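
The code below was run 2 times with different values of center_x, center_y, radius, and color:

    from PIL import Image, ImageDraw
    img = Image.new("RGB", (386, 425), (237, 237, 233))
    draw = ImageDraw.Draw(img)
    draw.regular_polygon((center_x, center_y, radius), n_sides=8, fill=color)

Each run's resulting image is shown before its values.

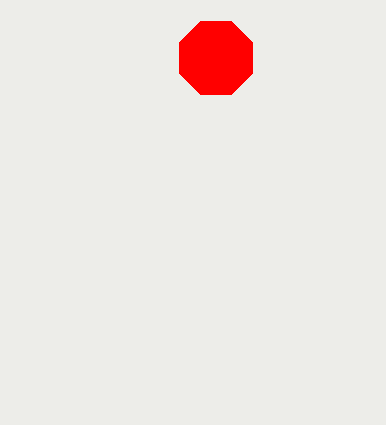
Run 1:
center_x = 216, center_y = 58, radius = 40, color = 'red'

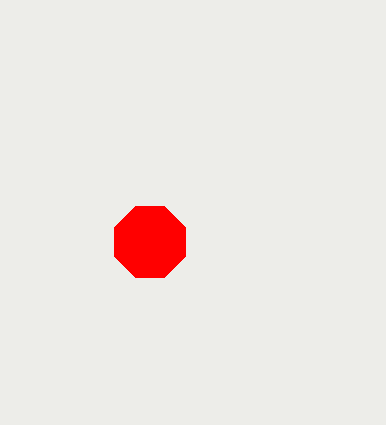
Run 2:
center_x = 150; center_y = 242; radius = 38; color = 'red'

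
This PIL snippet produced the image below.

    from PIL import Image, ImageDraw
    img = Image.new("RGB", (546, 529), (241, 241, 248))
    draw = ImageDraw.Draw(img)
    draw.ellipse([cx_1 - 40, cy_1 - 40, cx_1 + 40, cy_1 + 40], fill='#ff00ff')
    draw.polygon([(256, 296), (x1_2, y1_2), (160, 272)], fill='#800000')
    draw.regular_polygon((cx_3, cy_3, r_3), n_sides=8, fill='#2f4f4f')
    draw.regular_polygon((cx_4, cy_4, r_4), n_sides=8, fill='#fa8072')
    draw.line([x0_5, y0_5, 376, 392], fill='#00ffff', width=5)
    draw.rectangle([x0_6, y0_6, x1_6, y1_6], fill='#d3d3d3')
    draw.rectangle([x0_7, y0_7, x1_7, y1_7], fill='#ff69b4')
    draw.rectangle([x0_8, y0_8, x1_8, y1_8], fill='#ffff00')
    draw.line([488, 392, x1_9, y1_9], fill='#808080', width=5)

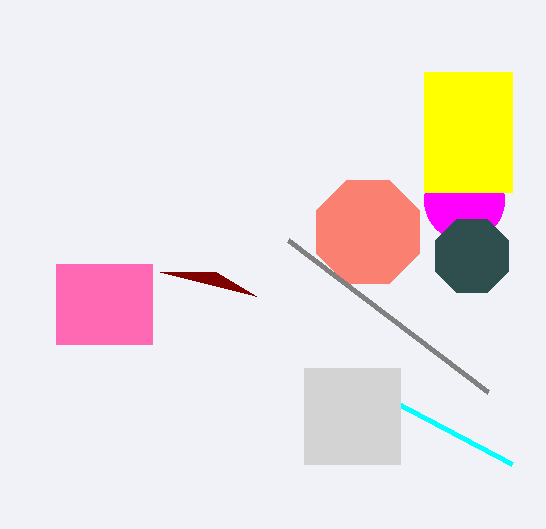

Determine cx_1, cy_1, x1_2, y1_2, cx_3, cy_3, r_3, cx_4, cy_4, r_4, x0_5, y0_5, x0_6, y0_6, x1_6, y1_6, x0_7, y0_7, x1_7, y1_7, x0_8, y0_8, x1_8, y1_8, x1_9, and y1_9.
cx_1 = 464; cy_1 = 200; x1_2 = 216; y1_2 = 272; cx_3 = 472; cy_3 = 256; r_3 = 40; cx_4 = 368; cy_4 = 232; r_4 = 56; x0_5 = 512; y0_5 = 464; x0_6 = 304; y0_6 = 368; x1_6 = 400; y1_6 = 464; x0_7 = 56; y0_7 = 264; x1_7 = 152; y1_7 = 344; x0_8 = 424; y0_8 = 72; x1_8 = 512; y1_8 = 192; x1_9 = 288; y1_9 = 240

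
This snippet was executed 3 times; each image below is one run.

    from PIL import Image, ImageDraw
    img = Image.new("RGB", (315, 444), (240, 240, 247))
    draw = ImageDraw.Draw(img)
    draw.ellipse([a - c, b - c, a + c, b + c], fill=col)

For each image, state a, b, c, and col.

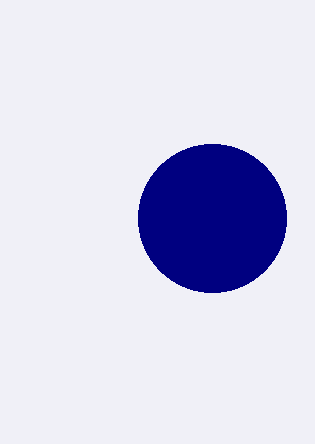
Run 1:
a = 212, b = 218, c = 74, col = 'navy'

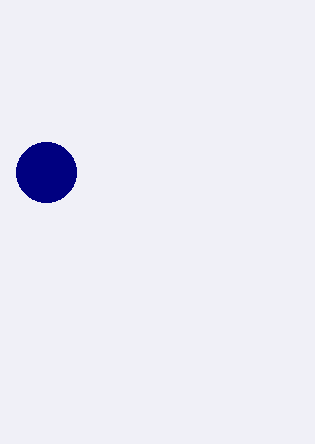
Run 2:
a = 46, b = 172, c = 30, col = 'navy'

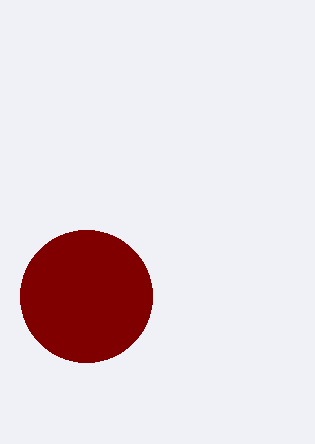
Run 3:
a = 86
b = 296
c = 66
col = 'maroon'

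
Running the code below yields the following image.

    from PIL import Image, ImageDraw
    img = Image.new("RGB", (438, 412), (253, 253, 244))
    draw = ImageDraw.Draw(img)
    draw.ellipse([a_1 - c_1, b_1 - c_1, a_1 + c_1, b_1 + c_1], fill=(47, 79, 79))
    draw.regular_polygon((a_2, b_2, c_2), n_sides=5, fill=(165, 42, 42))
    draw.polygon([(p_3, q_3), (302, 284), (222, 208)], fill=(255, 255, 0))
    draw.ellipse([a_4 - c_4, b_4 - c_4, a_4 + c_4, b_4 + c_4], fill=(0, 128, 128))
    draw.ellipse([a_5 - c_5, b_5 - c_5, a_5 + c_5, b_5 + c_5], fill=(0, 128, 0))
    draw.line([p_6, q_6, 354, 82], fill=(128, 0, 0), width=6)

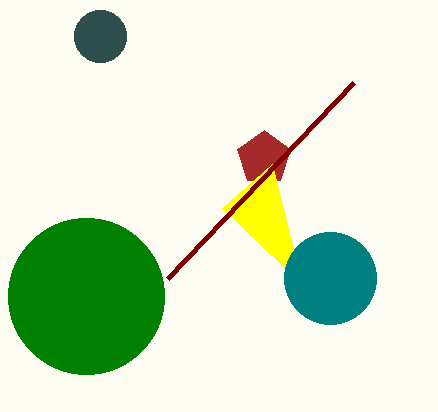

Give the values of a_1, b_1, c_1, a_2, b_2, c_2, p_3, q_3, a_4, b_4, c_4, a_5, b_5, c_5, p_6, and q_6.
a_1 = 100; b_1 = 36; c_1 = 26; a_2 = 264; b_2 = 158; c_2 = 28; p_3 = 272; q_3 = 164; a_4 = 330; b_4 = 278; c_4 = 46; a_5 = 86; b_5 = 296; c_5 = 78; p_6 = 168; q_6 = 278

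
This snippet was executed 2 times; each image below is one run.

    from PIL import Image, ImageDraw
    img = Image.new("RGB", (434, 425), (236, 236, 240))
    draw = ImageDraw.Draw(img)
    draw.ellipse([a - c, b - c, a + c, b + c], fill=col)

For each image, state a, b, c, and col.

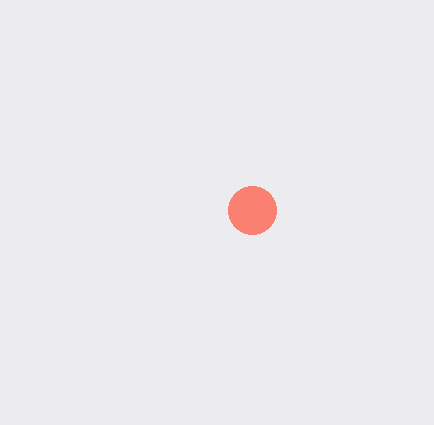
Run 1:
a = 252; b = 210; c = 24; col = 'salmon'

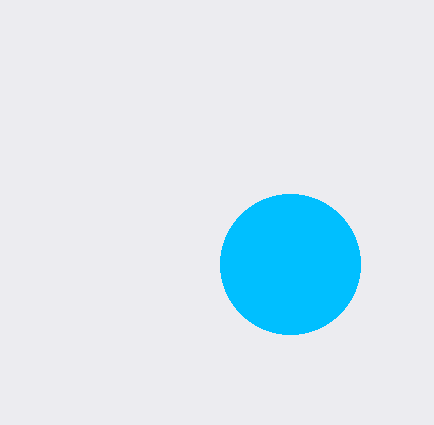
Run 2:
a = 290
b = 264
c = 70
col = 'deepskyblue'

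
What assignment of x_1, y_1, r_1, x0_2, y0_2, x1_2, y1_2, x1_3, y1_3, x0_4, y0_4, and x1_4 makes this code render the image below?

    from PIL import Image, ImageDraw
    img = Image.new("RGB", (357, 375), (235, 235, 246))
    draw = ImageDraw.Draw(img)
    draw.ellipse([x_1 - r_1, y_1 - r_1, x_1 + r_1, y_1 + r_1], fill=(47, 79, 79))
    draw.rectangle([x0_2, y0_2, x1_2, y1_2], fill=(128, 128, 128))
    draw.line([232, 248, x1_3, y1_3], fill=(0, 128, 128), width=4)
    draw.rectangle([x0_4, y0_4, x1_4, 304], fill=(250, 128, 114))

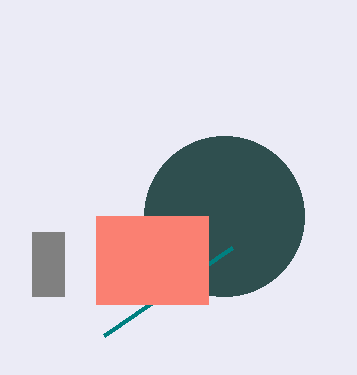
x_1 = 224
y_1 = 216
r_1 = 80
x0_2 = 32
y0_2 = 232
x1_2 = 64
y1_2 = 296
x1_3 = 104
y1_3 = 336
x0_4 = 96
y0_4 = 216
x1_4 = 208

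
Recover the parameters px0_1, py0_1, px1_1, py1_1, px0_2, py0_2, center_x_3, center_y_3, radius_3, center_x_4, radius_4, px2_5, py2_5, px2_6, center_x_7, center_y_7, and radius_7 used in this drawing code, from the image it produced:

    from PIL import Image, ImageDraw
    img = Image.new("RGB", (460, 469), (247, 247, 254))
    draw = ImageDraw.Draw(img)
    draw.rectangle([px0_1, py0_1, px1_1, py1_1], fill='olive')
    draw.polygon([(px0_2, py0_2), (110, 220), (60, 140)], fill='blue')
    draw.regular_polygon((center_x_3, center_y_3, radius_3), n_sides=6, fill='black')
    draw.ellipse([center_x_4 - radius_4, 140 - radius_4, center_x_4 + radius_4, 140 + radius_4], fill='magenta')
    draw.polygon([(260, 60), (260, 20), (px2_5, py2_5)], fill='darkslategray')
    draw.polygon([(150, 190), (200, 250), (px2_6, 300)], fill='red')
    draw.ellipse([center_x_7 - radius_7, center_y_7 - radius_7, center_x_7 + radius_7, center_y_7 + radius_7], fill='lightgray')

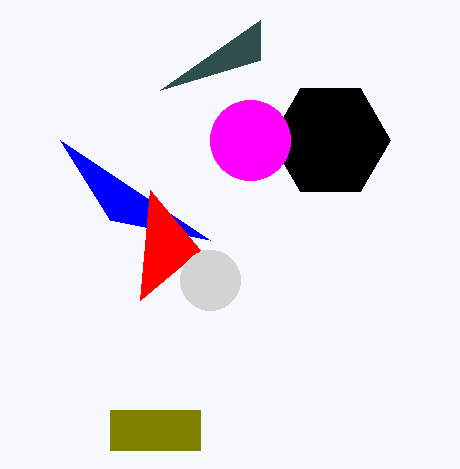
px0_1 = 110, py0_1 = 410, px1_1 = 200, py1_1 = 450, px0_2 = 210, py0_2 = 240, center_x_3 = 330, center_y_3 = 140, radius_3 = 60, center_x_4 = 250, radius_4 = 40, px2_5 = 160, py2_5 = 90, px2_6 = 140, center_x_7 = 210, center_y_7 = 280, radius_7 = 30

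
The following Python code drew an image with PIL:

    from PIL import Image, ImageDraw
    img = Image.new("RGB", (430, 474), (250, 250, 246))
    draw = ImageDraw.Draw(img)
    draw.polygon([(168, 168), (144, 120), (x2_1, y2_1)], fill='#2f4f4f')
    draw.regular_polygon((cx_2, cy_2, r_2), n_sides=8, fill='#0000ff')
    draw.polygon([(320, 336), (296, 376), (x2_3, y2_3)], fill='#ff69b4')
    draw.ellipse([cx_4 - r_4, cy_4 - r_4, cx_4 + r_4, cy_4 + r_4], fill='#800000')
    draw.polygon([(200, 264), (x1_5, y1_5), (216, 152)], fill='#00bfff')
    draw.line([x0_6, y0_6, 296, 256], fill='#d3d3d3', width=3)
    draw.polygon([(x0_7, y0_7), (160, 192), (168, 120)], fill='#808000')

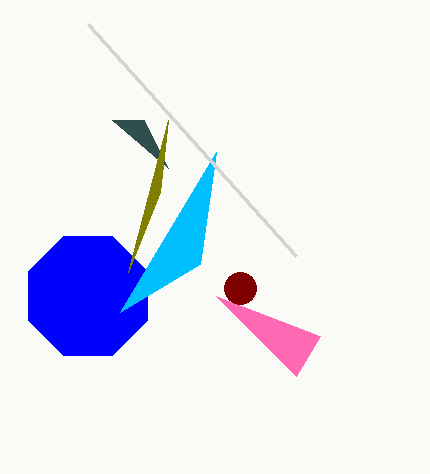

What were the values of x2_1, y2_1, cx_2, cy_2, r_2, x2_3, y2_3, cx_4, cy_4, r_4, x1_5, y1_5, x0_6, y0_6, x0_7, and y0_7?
x2_1 = 112; y2_1 = 120; cx_2 = 88; cy_2 = 296; r_2 = 64; x2_3 = 216; y2_3 = 296; cx_4 = 240; cy_4 = 288; r_4 = 16; x1_5 = 120; y1_5 = 312; x0_6 = 88; y0_6 = 24; x0_7 = 128; y0_7 = 272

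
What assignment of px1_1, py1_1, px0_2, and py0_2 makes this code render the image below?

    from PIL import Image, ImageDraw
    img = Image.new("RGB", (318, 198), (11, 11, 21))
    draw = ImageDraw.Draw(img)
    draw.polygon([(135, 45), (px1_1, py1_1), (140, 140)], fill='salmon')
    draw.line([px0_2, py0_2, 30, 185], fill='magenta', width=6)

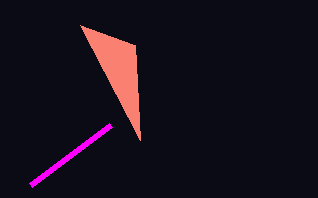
px1_1 = 80, py1_1 = 25, px0_2 = 110, py0_2 = 125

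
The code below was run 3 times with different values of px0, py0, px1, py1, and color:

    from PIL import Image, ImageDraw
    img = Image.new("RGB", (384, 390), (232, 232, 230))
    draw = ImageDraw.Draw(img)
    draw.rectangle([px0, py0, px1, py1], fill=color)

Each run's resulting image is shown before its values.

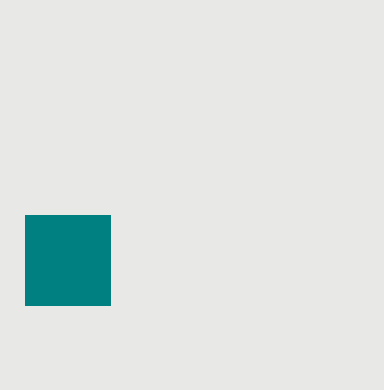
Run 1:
px0 = 25, py0 = 215, px1 = 110, py1 = 305, color = 'teal'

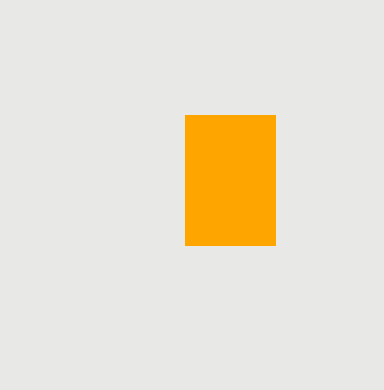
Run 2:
px0 = 185, py0 = 115, px1 = 275, py1 = 245, color = 'orange'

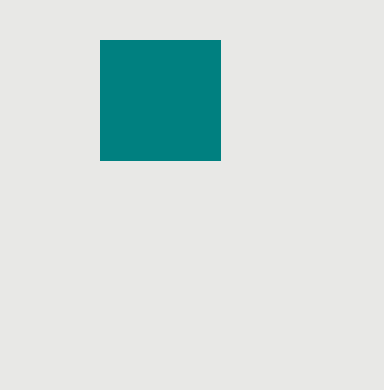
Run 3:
px0 = 100
py0 = 40
px1 = 220
py1 = 160
color = 'teal'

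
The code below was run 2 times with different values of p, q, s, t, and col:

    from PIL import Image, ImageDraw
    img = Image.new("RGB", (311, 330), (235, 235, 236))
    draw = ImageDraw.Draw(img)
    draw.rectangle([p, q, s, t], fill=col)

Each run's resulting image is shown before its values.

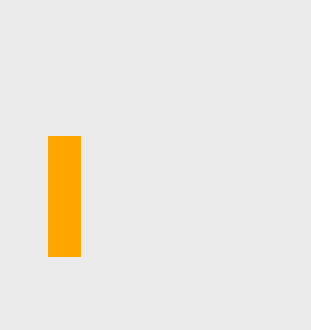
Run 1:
p = 48
q = 136
s = 80
t = 256
col = 'orange'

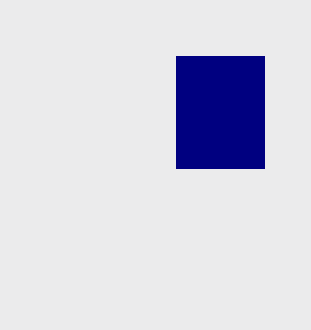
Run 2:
p = 176, q = 56, s = 264, t = 168, col = 'navy'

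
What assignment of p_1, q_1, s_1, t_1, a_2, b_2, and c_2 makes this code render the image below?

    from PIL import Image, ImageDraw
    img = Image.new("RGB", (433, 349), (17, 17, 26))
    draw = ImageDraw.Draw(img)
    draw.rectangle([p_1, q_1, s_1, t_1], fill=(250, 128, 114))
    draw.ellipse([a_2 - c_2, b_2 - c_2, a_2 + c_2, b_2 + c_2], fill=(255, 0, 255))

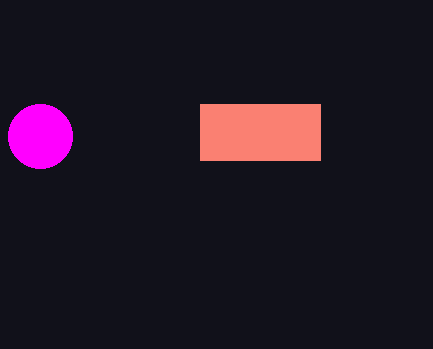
p_1 = 200, q_1 = 104, s_1 = 320, t_1 = 160, a_2 = 40, b_2 = 136, c_2 = 32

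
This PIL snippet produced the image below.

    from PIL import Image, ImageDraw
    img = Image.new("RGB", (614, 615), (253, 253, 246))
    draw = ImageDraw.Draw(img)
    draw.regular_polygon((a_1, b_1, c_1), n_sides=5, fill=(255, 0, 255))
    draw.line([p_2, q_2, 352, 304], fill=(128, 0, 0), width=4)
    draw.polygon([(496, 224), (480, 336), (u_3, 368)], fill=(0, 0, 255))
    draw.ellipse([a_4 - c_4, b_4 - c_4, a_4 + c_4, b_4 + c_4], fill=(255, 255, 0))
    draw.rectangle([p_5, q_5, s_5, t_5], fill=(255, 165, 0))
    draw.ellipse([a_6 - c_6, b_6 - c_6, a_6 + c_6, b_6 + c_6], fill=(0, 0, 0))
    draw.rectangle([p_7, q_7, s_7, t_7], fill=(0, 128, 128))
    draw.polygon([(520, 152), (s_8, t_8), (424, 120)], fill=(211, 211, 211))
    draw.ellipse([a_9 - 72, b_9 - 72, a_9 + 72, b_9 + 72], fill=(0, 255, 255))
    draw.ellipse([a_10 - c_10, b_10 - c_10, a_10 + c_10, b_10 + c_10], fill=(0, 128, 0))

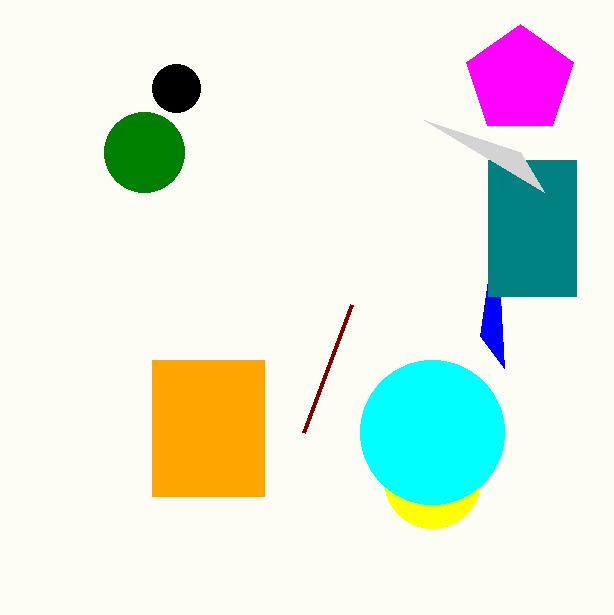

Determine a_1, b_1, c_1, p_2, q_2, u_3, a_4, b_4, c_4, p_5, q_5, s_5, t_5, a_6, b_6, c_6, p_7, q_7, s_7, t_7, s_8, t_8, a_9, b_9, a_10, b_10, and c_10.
a_1 = 520
b_1 = 80
c_1 = 56
p_2 = 304
q_2 = 432
u_3 = 504
a_4 = 432
b_4 = 480
c_4 = 48
p_5 = 152
q_5 = 360
s_5 = 264
t_5 = 496
a_6 = 176
b_6 = 88
c_6 = 24
p_7 = 488
q_7 = 160
s_7 = 576
t_7 = 296
s_8 = 544
t_8 = 192
a_9 = 432
b_9 = 432
a_10 = 144
b_10 = 152
c_10 = 40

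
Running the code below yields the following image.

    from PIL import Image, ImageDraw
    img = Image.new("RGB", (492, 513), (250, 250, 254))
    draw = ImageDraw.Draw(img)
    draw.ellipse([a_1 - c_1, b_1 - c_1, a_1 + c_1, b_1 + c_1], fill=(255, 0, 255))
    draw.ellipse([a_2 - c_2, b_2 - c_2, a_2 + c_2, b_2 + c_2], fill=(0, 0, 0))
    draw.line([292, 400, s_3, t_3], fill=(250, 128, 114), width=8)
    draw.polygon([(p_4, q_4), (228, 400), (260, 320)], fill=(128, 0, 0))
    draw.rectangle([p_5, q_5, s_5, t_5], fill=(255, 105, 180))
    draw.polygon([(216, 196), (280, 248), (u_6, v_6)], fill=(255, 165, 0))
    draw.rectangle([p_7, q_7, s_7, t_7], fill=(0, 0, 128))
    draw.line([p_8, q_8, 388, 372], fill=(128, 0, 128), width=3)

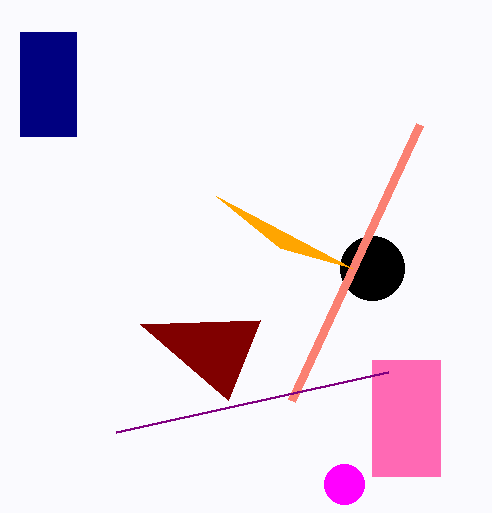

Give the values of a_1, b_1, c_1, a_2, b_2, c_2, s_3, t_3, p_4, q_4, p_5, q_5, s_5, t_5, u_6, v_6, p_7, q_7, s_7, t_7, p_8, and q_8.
a_1 = 344; b_1 = 484; c_1 = 20; a_2 = 372; b_2 = 268; c_2 = 32; s_3 = 420; t_3 = 124; p_4 = 140; q_4 = 324; p_5 = 372; q_5 = 360; s_5 = 440; t_5 = 476; u_6 = 352; v_6 = 268; p_7 = 20; q_7 = 32; s_7 = 76; t_7 = 136; p_8 = 116; q_8 = 432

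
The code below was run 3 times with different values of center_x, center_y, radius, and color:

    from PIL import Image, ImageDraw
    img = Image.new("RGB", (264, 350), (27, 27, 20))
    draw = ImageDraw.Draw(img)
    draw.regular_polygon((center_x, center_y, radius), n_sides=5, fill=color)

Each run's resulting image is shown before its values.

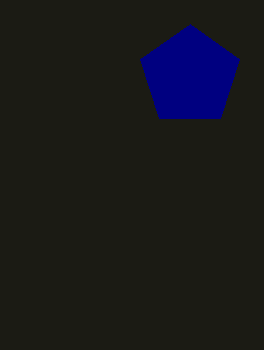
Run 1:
center_x = 190; center_y = 76; radius = 52; color = 'navy'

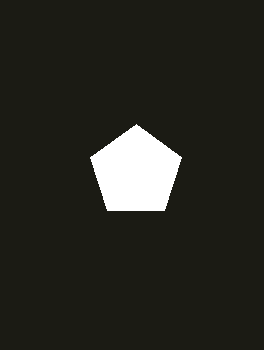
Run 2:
center_x = 136
center_y = 172
radius = 48
color = 'white'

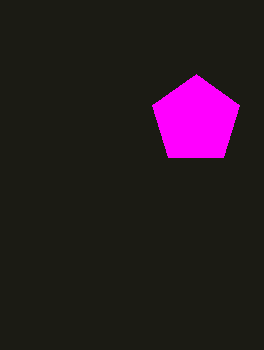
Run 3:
center_x = 196
center_y = 120
radius = 46
color = 'magenta'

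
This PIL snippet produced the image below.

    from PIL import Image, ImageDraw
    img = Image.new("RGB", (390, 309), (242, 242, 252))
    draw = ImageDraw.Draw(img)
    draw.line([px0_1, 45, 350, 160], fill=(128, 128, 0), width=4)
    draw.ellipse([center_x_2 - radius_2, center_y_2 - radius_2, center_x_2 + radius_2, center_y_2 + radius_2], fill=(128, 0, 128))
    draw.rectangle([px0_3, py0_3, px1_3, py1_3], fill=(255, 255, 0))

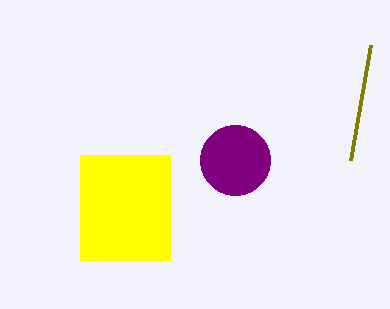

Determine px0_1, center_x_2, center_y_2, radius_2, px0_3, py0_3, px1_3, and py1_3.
px0_1 = 370
center_x_2 = 235
center_y_2 = 160
radius_2 = 35
px0_3 = 80
py0_3 = 155
px1_3 = 170
py1_3 = 260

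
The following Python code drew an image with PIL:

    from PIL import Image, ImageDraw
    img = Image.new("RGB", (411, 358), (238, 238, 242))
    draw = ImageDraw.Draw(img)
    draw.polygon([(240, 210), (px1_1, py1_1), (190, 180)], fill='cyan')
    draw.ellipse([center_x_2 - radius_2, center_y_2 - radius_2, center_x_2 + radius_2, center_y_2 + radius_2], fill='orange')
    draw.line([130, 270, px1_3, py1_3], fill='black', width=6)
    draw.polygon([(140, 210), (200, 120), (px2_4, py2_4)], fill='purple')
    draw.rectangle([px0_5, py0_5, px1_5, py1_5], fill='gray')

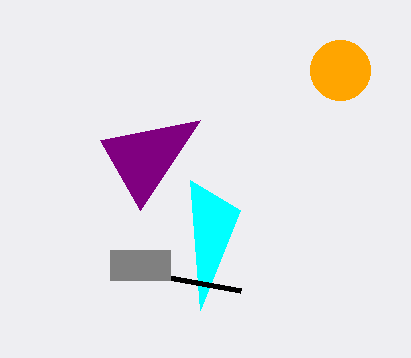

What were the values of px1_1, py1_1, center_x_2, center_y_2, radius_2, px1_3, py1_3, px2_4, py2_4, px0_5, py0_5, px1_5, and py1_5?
px1_1 = 200
py1_1 = 310
center_x_2 = 340
center_y_2 = 70
radius_2 = 30
px1_3 = 240
py1_3 = 290
px2_4 = 100
py2_4 = 140
px0_5 = 110
py0_5 = 250
px1_5 = 170
py1_5 = 280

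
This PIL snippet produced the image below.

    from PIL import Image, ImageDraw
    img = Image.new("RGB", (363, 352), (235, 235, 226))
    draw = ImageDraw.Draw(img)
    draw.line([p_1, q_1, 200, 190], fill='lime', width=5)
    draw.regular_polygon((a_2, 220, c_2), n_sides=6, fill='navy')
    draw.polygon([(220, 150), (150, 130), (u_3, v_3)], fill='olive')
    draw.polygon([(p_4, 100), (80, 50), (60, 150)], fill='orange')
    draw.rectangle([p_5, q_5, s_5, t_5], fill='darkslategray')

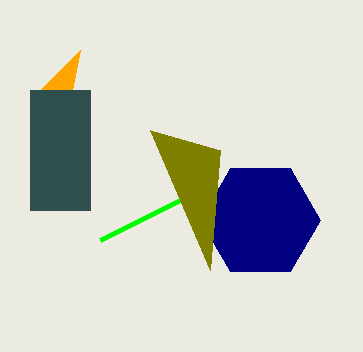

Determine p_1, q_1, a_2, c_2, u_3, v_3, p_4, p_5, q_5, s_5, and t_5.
p_1 = 100; q_1 = 240; a_2 = 260; c_2 = 60; u_3 = 210; v_3 = 270; p_4 = 30; p_5 = 30; q_5 = 90; s_5 = 90; t_5 = 210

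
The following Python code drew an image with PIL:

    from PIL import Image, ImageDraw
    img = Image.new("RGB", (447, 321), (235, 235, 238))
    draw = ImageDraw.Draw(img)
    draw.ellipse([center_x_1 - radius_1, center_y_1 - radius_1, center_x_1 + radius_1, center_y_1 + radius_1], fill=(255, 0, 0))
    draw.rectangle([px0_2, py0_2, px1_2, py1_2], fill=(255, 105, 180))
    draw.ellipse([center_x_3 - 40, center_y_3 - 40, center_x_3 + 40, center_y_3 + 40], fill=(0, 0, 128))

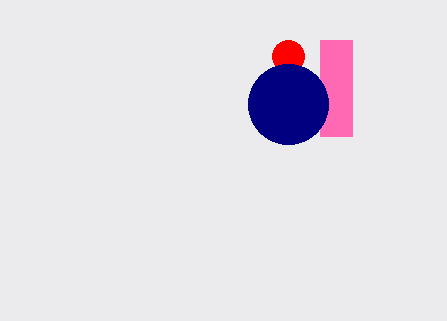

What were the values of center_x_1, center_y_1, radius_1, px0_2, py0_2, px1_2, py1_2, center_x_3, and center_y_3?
center_x_1 = 288
center_y_1 = 56
radius_1 = 16
px0_2 = 320
py0_2 = 40
px1_2 = 352
py1_2 = 136
center_x_3 = 288
center_y_3 = 104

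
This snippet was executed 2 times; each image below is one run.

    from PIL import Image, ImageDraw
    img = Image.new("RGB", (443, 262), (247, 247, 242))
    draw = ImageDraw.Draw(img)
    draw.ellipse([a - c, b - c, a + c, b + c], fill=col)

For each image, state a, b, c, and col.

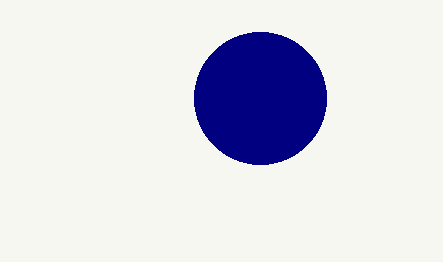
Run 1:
a = 260; b = 98; c = 66; col = 'navy'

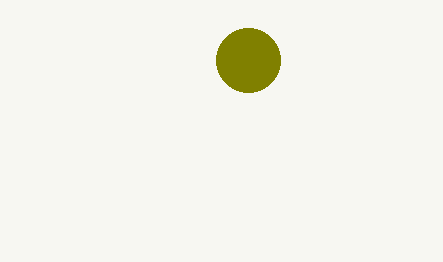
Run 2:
a = 248, b = 60, c = 32, col = 'olive'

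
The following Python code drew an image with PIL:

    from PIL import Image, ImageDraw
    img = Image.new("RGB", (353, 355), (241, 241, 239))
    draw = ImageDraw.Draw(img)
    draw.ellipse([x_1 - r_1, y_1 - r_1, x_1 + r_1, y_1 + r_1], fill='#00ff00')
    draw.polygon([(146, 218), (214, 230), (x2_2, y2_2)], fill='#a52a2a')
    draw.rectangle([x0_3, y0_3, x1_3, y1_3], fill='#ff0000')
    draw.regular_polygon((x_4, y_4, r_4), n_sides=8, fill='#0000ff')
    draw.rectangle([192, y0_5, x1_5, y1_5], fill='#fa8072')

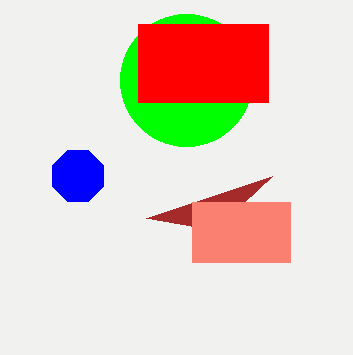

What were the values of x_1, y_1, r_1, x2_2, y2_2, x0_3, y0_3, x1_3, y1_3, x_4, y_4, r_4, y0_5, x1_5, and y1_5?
x_1 = 186
y_1 = 80
r_1 = 66
x2_2 = 272
y2_2 = 176
x0_3 = 138
y0_3 = 24
x1_3 = 268
y1_3 = 102
x_4 = 78
y_4 = 176
r_4 = 28
y0_5 = 202
x1_5 = 290
y1_5 = 262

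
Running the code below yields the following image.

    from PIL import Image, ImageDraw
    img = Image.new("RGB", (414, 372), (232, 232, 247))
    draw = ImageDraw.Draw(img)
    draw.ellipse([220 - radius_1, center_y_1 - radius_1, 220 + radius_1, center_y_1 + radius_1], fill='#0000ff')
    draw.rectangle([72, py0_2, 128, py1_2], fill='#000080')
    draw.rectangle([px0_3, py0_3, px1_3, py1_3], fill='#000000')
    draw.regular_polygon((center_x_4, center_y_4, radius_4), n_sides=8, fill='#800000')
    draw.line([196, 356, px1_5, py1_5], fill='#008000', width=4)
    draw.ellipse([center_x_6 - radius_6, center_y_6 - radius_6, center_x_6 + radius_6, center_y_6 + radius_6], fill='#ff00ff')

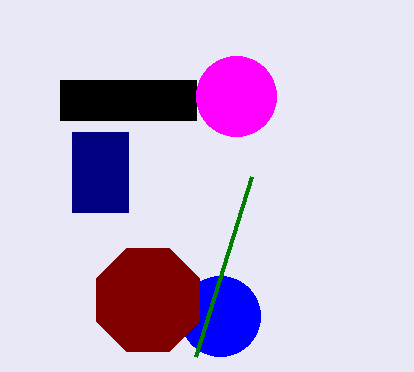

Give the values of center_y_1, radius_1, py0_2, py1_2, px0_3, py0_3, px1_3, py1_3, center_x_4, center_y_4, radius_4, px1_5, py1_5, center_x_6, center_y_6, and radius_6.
center_y_1 = 316
radius_1 = 40
py0_2 = 132
py1_2 = 212
px0_3 = 60
py0_3 = 80
px1_3 = 196
py1_3 = 120
center_x_4 = 148
center_y_4 = 300
radius_4 = 56
px1_5 = 252
py1_5 = 176
center_x_6 = 236
center_y_6 = 96
radius_6 = 40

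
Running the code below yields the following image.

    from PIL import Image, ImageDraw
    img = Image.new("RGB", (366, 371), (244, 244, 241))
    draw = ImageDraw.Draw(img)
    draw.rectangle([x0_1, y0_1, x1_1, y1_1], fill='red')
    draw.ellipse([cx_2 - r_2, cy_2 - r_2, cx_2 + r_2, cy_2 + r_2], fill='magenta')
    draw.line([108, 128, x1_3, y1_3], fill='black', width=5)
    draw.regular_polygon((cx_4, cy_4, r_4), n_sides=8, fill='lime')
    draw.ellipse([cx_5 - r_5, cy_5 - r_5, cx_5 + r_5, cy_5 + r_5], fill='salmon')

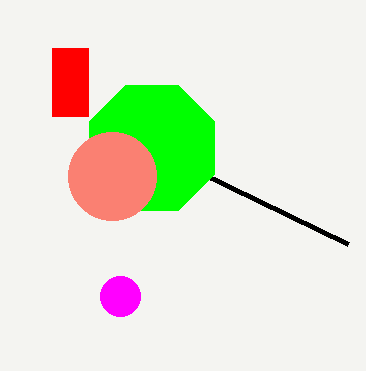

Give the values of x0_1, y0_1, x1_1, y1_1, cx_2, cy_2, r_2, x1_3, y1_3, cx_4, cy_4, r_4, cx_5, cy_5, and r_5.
x0_1 = 52; y0_1 = 48; x1_1 = 88; y1_1 = 116; cx_2 = 120; cy_2 = 296; r_2 = 20; x1_3 = 348; y1_3 = 244; cx_4 = 152; cy_4 = 148; r_4 = 68; cx_5 = 112; cy_5 = 176; r_5 = 44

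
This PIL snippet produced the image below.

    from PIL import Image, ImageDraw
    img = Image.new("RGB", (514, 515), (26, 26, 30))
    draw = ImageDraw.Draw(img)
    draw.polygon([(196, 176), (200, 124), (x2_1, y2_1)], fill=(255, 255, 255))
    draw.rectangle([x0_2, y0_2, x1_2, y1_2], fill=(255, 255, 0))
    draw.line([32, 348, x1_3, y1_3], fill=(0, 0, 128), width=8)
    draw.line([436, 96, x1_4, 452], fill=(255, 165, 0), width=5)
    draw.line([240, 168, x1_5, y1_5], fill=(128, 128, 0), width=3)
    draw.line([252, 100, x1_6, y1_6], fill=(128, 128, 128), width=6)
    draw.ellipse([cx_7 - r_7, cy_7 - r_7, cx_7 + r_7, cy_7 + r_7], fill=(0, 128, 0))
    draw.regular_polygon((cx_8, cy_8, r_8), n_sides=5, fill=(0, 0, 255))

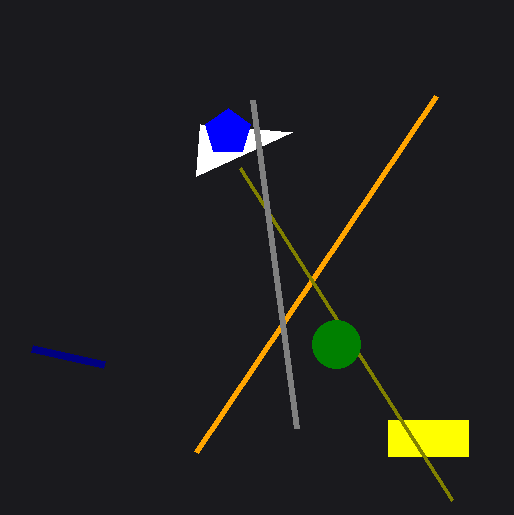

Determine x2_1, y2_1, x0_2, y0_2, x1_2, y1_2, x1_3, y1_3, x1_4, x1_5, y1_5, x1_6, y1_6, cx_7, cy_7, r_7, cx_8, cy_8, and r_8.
x2_1 = 292, y2_1 = 132, x0_2 = 388, y0_2 = 420, x1_2 = 468, y1_2 = 456, x1_3 = 104, y1_3 = 364, x1_4 = 196, x1_5 = 452, y1_5 = 500, x1_6 = 296, y1_6 = 428, cx_7 = 336, cy_7 = 344, r_7 = 24, cx_8 = 228, cy_8 = 132, r_8 = 24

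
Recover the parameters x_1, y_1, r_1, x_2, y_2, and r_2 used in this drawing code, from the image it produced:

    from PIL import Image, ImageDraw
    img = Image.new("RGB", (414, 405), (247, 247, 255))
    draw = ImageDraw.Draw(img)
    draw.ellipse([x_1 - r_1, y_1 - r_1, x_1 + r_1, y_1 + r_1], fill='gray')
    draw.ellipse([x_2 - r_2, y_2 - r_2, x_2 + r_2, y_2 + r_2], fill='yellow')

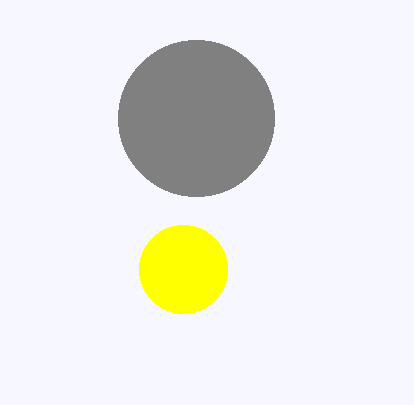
x_1 = 196, y_1 = 118, r_1 = 78, x_2 = 183, y_2 = 269, r_2 = 44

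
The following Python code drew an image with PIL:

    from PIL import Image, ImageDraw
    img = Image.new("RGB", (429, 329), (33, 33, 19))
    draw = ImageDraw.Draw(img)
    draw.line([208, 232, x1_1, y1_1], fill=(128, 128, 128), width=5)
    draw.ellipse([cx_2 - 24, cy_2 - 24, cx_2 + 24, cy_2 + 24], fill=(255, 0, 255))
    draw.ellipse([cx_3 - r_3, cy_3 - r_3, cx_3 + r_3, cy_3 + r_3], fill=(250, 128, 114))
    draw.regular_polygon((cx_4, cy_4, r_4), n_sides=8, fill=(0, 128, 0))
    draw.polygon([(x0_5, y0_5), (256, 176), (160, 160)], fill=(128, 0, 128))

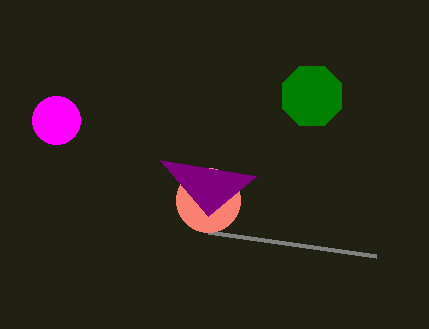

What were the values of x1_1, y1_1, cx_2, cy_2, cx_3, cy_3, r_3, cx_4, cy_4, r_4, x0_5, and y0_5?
x1_1 = 376
y1_1 = 256
cx_2 = 56
cy_2 = 120
cx_3 = 208
cy_3 = 200
r_3 = 32
cx_4 = 312
cy_4 = 96
r_4 = 32
x0_5 = 208
y0_5 = 216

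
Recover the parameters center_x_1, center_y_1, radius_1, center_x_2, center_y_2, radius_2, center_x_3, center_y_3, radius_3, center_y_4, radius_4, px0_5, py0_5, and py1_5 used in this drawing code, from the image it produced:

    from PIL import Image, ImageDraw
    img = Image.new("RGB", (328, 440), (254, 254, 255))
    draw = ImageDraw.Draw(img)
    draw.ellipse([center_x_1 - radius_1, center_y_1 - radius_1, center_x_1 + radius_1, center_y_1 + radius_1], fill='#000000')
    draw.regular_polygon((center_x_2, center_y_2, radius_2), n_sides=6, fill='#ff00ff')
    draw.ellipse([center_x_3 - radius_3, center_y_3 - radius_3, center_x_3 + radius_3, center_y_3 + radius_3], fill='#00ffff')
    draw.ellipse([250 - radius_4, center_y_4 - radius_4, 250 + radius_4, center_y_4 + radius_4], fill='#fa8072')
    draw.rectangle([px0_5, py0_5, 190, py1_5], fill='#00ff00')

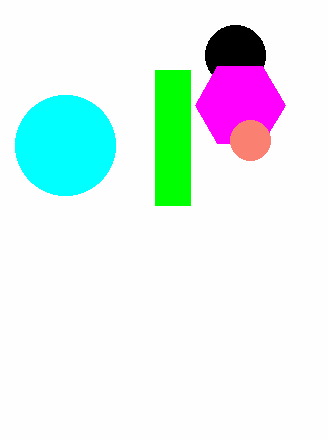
center_x_1 = 235, center_y_1 = 55, radius_1 = 30, center_x_2 = 240, center_y_2 = 105, radius_2 = 45, center_x_3 = 65, center_y_3 = 145, radius_3 = 50, center_y_4 = 140, radius_4 = 20, px0_5 = 155, py0_5 = 70, py1_5 = 205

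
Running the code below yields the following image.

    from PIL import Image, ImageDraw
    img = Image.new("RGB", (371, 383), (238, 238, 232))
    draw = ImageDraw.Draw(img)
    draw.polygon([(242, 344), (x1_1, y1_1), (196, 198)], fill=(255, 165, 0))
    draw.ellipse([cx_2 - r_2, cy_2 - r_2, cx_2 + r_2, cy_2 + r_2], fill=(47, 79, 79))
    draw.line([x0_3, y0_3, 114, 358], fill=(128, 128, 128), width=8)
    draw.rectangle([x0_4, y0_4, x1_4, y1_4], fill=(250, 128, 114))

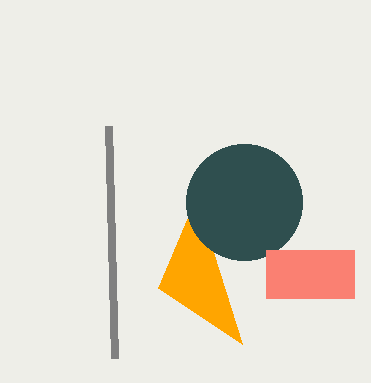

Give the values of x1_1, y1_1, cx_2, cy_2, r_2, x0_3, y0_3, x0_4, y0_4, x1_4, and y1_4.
x1_1 = 158
y1_1 = 288
cx_2 = 244
cy_2 = 202
r_2 = 58
x0_3 = 108
y0_3 = 126
x0_4 = 266
y0_4 = 250
x1_4 = 354
y1_4 = 298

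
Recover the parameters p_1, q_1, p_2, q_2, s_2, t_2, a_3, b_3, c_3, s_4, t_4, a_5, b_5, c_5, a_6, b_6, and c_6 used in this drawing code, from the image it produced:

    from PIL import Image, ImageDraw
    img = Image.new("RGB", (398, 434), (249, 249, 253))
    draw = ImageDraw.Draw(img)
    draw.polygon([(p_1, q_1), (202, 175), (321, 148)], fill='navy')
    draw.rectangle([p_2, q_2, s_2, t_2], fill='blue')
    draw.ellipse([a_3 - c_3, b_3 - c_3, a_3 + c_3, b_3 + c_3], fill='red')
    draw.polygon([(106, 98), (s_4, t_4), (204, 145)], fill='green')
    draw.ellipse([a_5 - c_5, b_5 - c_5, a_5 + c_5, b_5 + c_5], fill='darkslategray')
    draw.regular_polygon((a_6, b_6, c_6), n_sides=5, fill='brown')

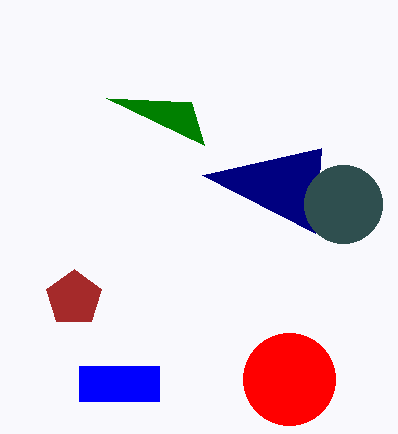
p_1 = 315
q_1 = 233
p_2 = 79
q_2 = 366
s_2 = 159
t_2 = 401
a_3 = 289
b_3 = 379
c_3 = 46
s_4 = 191
t_4 = 102
a_5 = 343
b_5 = 204
c_5 = 39
a_6 = 74
b_6 = 298
c_6 = 29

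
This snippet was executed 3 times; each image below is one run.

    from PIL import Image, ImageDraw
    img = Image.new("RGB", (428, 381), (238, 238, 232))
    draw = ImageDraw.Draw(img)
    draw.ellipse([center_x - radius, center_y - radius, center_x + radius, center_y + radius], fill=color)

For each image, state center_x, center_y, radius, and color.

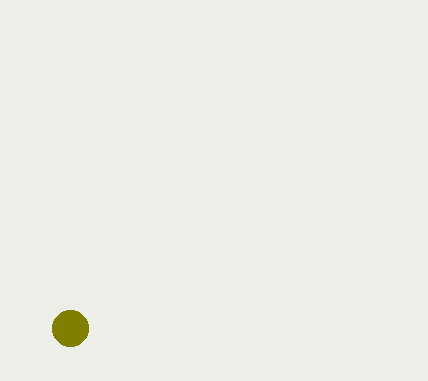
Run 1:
center_x = 70
center_y = 328
radius = 18
color = 'olive'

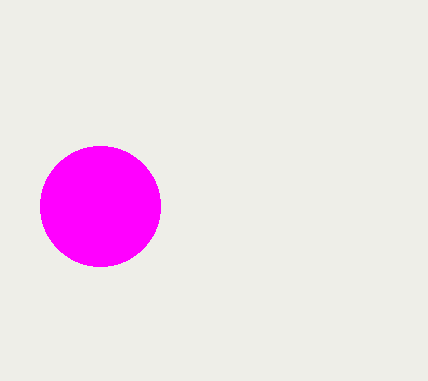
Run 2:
center_x = 100, center_y = 206, radius = 60, color = 'magenta'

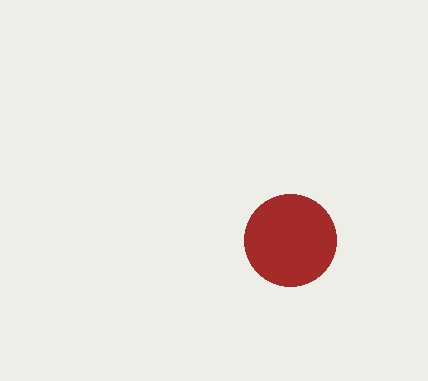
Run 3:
center_x = 290, center_y = 240, radius = 46, color = 'brown'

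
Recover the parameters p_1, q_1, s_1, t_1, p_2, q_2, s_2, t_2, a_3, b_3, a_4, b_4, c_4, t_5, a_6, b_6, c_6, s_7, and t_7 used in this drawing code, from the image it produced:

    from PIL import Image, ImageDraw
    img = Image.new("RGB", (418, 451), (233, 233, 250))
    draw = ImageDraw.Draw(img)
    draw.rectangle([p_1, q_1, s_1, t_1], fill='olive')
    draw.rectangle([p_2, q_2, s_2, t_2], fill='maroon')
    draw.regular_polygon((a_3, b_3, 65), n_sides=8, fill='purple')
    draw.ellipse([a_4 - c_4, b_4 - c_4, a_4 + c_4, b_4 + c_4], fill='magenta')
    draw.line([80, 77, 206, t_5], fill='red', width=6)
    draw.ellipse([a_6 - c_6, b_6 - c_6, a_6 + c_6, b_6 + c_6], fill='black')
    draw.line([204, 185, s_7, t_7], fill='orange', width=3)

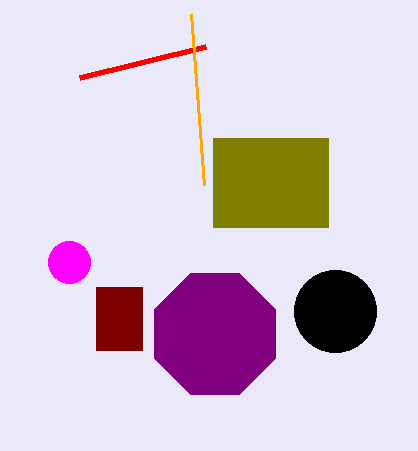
p_1 = 213; q_1 = 138; s_1 = 328; t_1 = 227; p_2 = 96; q_2 = 287; s_2 = 142; t_2 = 350; a_3 = 215; b_3 = 334; a_4 = 69; b_4 = 262; c_4 = 21; t_5 = 46; a_6 = 335; b_6 = 311; c_6 = 41; s_7 = 191; t_7 = 14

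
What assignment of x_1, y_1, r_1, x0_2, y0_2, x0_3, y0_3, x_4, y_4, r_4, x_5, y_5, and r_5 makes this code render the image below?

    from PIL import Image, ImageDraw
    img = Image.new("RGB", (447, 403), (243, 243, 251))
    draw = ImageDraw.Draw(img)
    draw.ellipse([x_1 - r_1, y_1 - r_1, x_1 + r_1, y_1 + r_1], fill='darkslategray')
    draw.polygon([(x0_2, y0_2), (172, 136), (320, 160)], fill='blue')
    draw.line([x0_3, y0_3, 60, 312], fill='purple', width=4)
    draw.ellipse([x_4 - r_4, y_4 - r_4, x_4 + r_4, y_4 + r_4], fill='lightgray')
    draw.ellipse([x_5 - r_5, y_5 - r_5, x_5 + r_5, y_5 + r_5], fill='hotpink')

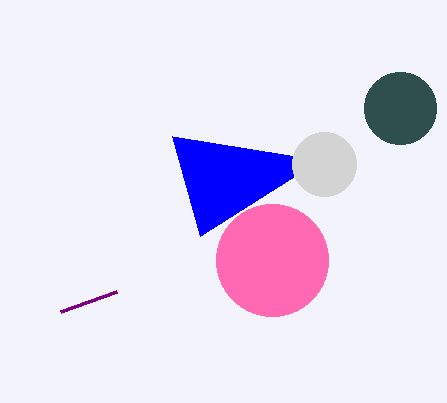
x_1 = 400
y_1 = 108
r_1 = 36
x0_2 = 200
y0_2 = 236
x0_3 = 116
y0_3 = 292
x_4 = 324
y_4 = 164
r_4 = 32
x_5 = 272
y_5 = 260
r_5 = 56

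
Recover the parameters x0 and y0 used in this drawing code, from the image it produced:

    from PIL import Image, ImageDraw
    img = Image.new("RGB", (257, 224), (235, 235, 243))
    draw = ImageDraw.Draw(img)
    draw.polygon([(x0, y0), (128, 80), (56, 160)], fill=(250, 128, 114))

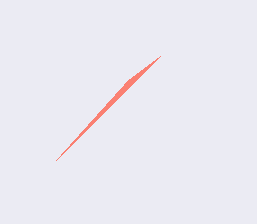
x0 = 160
y0 = 56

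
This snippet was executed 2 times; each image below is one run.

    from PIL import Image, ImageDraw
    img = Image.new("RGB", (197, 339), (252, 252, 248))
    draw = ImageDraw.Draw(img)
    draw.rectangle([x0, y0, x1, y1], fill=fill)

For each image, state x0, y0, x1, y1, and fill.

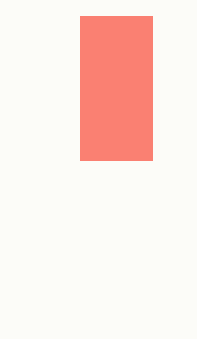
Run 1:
x0 = 80; y0 = 16; x1 = 152; y1 = 160; fill = 'salmon'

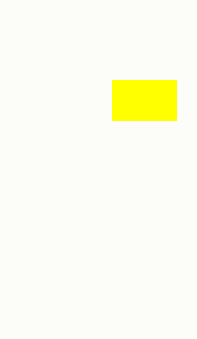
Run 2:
x0 = 112
y0 = 80
x1 = 176
y1 = 120
fill = 'yellow'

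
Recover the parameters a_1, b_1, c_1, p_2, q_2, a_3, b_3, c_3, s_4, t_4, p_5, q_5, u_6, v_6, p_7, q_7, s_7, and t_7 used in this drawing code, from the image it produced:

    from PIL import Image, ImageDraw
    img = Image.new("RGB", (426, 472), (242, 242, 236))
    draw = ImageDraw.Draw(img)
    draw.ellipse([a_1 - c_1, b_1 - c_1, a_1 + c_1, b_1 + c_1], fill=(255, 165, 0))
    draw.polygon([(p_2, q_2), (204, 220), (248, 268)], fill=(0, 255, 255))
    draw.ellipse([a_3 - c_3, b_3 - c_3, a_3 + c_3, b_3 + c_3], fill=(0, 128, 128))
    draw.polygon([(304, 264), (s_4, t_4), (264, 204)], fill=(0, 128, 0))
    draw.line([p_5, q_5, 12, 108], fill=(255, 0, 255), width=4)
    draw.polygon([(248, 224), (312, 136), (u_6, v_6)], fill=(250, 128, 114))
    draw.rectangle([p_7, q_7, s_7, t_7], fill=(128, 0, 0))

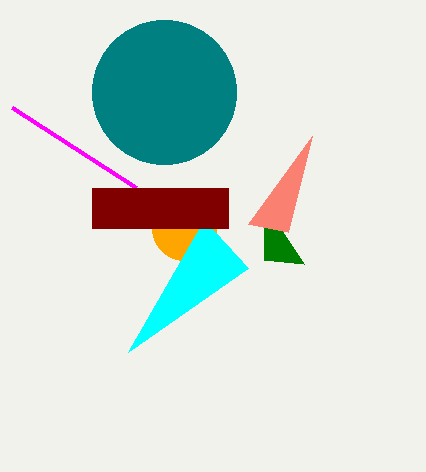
a_1 = 184; b_1 = 228; c_1 = 32; p_2 = 128; q_2 = 352; a_3 = 164; b_3 = 92; c_3 = 72; s_4 = 264; t_4 = 260; p_5 = 136; q_5 = 188; u_6 = 288; v_6 = 232; p_7 = 92; q_7 = 188; s_7 = 228; t_7 = 228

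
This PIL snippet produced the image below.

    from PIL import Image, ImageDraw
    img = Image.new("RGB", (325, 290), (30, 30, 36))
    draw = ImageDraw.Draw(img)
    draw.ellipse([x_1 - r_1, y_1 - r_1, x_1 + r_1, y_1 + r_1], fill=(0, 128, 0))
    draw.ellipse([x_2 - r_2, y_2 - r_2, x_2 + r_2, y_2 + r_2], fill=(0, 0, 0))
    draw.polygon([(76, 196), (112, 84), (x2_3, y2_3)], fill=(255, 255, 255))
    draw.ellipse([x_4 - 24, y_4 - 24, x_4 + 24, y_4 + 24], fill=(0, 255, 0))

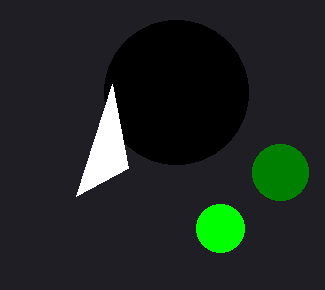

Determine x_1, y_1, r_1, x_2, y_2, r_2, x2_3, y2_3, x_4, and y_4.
x_1 = 280, y_1 = 172, r_1 = 28, x_2 = 176, y_2 = 92, r_2 = 72, x2_3 = 128, y2_3 = 168, x_4 = 220, y_4 = 228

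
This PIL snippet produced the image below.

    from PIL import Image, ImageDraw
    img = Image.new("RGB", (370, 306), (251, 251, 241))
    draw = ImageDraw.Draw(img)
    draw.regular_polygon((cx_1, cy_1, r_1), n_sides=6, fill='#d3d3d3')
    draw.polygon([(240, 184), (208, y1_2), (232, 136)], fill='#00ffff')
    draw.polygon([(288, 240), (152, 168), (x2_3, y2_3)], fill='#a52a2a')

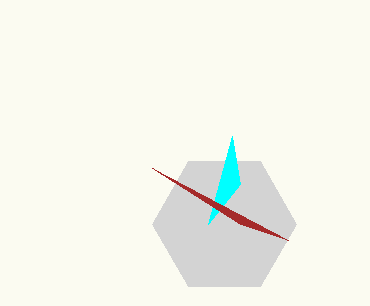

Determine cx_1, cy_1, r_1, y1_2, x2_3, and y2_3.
cx_1 = 224, cy_1 = 224, r_1 = 72, y1_2 = 224, x2_3 = 240, y2_3 = 224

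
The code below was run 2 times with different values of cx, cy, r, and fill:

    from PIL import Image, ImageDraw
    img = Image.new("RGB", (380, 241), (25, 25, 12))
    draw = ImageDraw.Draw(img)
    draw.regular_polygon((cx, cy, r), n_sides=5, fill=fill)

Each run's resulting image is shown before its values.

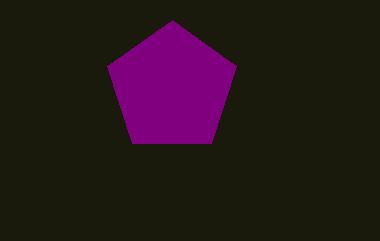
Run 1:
cx = 172; cy = 88; r = 68; fill = 'purple'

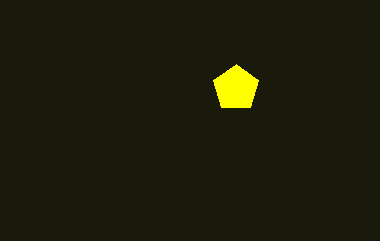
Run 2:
cx = 236
cy = 88
r = 24
fill = 'yellow'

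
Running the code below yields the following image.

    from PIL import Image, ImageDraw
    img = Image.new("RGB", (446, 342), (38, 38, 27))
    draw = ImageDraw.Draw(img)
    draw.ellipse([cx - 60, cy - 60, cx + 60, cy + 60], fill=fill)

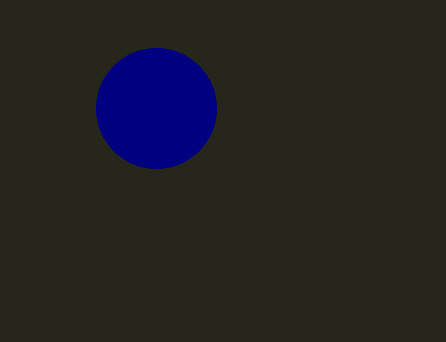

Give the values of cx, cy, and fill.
cx = 156; cy = 108; fill = 'navy'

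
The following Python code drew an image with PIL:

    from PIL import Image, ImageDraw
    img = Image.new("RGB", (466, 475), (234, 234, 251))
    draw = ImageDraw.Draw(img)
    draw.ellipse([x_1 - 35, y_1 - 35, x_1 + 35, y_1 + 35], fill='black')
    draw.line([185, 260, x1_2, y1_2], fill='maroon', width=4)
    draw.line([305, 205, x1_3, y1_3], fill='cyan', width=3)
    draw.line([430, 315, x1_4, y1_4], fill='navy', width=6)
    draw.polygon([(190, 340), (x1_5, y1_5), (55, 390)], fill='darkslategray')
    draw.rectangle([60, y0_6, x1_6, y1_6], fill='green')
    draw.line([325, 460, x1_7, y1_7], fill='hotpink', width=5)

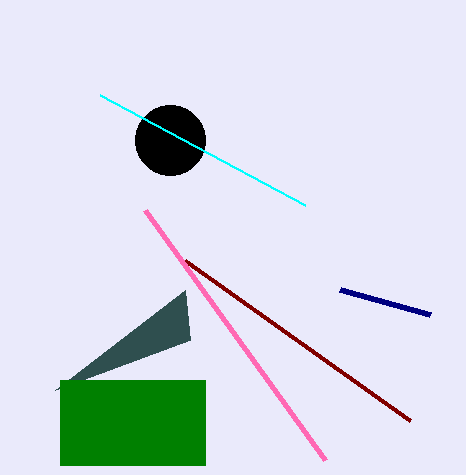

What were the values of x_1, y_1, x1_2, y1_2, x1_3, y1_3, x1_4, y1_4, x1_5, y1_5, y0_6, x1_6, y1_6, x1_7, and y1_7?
x_1 = 170; y_1 = 140; x1_2 = 410; y1_2 = 420; x1_3 = 100; y1_3 = 95; x1_4 = 340; y1_4 = 290; x1_5 = 185; y1_5 = 290; y0_6 = 380; x1_6 = 205; y1_6 = 465; x1_7 = 145; y1_7 = 210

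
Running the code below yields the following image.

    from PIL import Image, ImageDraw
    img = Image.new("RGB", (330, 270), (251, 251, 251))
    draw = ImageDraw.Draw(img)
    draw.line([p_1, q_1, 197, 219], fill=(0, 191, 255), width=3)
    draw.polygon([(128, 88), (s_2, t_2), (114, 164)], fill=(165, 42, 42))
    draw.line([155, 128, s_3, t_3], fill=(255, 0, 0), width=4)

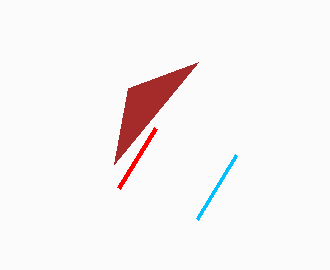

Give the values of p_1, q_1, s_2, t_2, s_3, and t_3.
p_1 = 236
q_1 = 155
s_2 = 198
t_2 = 62
s_3 = 118
t_3 = 188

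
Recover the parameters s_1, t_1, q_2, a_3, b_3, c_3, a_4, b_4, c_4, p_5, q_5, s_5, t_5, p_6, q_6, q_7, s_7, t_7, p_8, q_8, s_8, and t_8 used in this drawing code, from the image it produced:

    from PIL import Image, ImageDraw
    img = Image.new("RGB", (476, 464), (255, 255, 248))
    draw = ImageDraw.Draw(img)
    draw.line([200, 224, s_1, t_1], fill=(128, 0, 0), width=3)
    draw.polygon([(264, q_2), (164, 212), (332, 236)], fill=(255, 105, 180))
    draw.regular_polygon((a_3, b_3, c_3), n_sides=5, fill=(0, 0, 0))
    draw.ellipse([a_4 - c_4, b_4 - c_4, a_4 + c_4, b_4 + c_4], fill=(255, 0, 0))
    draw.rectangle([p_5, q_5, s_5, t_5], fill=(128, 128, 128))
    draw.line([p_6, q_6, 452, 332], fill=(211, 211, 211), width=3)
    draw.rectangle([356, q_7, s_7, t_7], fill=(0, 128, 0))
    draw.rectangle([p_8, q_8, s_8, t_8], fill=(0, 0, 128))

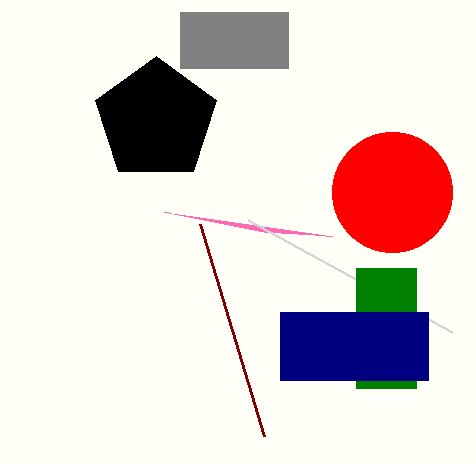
s_1 = 264; t_1 = 436; q_2 = 232; a_3 = 156; b_3 = 120; c_3 = 64; a_4 = 392; b_4 = 192; c_4 = 60; p_5 = 180; q_5 = 12; s_5 = 288; t_5 = 68; p_6 = 248; q_6 = 220; q_7 = 268; s_7 = 416; t_7 = 388; p_8 = 280; q_8 = 312; s_8 = 428; t_8 = 380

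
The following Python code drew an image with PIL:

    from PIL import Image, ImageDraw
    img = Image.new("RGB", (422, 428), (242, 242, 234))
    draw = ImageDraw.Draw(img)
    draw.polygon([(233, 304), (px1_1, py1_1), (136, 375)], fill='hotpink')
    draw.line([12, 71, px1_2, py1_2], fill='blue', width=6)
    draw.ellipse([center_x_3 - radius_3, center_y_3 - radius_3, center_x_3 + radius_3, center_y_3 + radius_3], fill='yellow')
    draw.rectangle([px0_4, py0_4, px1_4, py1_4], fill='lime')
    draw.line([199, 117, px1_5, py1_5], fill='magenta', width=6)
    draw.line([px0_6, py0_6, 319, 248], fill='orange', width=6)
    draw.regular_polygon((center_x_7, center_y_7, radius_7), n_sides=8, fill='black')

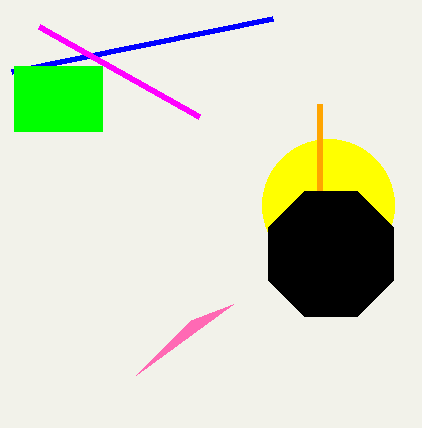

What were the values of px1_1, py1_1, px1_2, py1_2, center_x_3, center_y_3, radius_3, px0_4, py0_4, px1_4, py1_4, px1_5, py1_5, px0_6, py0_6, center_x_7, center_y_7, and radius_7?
px1_1 = 191
py1_1 = 320
px1_2 = 273
py1_2 = 18
center_x_3 = 328
center_y_3 = 205
radius_3 = 66
px0_4 = 14
py0_4 = 66
px1_4 = 102
py1_4 = 131
px1_5 = 39
py1_5 = 27
px0_6 = 319
py0_6 = 104
center_x_7 = 331
center_y_7 = 254
radius_7 = 68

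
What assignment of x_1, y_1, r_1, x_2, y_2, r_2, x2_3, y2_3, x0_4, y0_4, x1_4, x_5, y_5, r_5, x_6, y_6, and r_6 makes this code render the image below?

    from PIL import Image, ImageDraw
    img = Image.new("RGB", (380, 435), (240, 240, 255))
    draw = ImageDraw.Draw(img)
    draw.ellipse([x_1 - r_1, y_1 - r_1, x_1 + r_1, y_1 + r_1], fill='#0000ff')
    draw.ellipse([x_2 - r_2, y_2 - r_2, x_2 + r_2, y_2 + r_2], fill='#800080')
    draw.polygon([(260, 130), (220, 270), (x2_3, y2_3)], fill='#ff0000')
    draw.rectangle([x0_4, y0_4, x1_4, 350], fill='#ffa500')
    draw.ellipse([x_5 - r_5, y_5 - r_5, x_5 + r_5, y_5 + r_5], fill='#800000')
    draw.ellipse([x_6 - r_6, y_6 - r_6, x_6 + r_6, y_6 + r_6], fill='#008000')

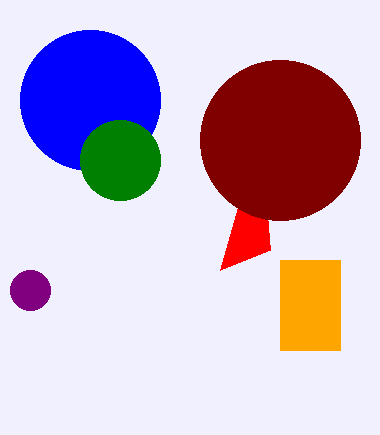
x_1 = 90, y_1 = 100, r_1 = 70, x_2 = 30, y_2 = 290, r_2 = 20, x2_3 = 270, y2_3 = 250, x0_4 = 280, y0_4 = 260, x1_4 = 340, x_5 = 280, y_5 = 140, r_5 = 80, x_6 = 120, y_6 = 160, r_6 = 40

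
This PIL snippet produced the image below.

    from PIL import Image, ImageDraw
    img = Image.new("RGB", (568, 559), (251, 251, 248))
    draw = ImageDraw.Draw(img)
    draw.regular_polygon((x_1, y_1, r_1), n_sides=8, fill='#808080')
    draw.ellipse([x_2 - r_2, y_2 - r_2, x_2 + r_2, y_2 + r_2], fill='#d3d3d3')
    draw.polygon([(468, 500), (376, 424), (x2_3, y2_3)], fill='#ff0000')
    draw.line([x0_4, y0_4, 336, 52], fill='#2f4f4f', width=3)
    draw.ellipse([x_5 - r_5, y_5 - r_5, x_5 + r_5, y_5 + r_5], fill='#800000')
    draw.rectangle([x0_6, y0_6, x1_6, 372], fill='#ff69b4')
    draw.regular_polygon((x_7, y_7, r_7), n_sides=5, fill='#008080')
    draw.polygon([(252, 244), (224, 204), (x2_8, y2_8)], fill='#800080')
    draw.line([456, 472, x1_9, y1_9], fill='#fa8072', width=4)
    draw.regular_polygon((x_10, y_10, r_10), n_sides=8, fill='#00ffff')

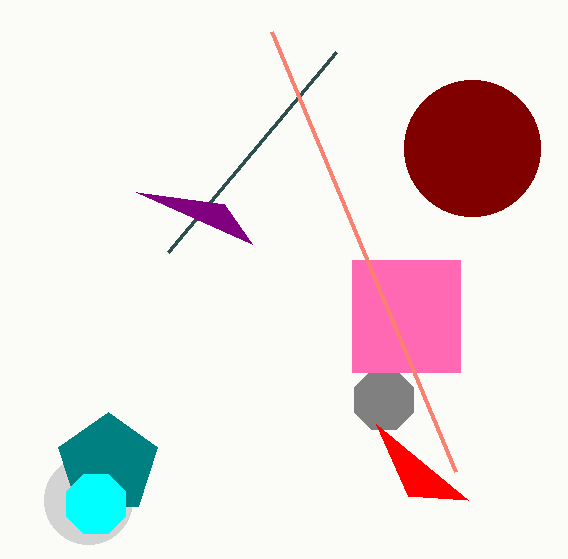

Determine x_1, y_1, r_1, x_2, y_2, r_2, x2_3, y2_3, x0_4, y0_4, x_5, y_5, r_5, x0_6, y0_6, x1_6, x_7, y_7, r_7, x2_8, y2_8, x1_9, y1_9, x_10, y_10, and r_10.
x_1 = 384, y_1 = 400, r_1 = 32, x_2 = 88, y_2 = 500, r_2 = 44, x2_3 = 408, y2_3 = 496, x0_4 = 168, y0_4 = 252, x_5 = 472, y_5 = 148, r_5 = 68, x0_6 = 352, y0_6 = 260, x1_6 = 460, x_7 = 108, y_7 = 464, r_7 = 52, x2_8 = 136, y2_8 = 192, x1_9 = 272, y1_9 = 32, x_10 = 96, y_10 = 504, r_10 = 32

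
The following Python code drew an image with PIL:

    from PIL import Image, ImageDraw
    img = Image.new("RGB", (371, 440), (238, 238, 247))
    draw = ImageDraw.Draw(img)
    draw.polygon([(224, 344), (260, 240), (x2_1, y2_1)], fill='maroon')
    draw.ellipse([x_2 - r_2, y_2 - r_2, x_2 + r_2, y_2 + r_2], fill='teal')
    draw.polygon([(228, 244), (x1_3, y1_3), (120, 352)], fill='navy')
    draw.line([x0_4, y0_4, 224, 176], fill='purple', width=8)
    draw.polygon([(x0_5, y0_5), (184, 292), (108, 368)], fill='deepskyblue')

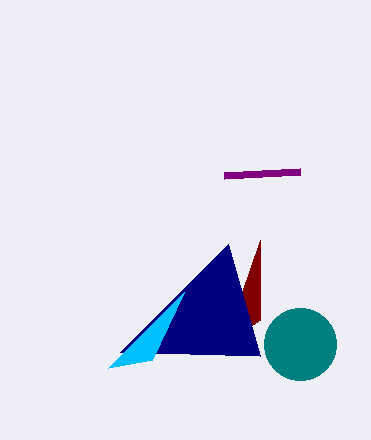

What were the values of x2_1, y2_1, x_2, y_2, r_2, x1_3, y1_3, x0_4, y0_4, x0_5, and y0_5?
x2_1 = 260
y2_1 = 320
x_2 = 300
y_2 = 344
r_2 = 36
x1_3 = 260
y1_3 = 356
x0_4 = 300
y0_4 = 172
x0_5 = 152
y0_5 = 360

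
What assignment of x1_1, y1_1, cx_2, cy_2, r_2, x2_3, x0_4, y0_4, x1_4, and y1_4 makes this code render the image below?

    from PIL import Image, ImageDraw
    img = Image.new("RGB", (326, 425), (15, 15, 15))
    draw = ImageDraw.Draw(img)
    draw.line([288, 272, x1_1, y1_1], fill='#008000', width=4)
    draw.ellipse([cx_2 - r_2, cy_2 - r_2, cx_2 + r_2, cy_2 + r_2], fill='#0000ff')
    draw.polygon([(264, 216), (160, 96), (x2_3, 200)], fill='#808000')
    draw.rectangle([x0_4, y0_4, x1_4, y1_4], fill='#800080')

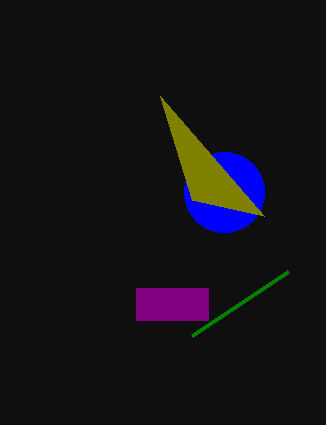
x1_1 = 192; y1_1 = 336; cx_2 = 224; cy_2 = 192; r_2 = 40; x2_3 = 192; x0_4 = 136; y0_4 = 288; x1_4 = 208; y1_4 = 320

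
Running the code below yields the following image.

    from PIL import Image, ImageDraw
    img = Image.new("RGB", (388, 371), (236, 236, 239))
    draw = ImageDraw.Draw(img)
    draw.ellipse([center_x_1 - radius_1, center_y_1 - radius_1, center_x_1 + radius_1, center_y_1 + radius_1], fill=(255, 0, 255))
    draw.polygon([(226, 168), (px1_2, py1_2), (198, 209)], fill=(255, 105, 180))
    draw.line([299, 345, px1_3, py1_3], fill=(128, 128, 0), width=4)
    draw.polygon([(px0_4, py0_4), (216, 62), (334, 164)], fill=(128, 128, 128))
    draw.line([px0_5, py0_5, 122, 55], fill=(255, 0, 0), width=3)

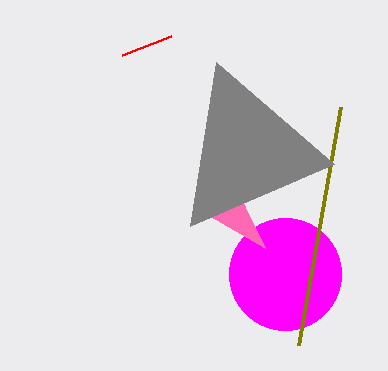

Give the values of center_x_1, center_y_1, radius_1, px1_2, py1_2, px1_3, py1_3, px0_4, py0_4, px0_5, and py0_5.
center_x_1 = 285; center_y_1 = 274; radius_1 = 56; px1_2 = 265; py1_2 = 248; px1_3 = 341; py1_3 = 107; px0_4 = 190; py0_4 = 226; px0_5 = 171; py0_5 = 36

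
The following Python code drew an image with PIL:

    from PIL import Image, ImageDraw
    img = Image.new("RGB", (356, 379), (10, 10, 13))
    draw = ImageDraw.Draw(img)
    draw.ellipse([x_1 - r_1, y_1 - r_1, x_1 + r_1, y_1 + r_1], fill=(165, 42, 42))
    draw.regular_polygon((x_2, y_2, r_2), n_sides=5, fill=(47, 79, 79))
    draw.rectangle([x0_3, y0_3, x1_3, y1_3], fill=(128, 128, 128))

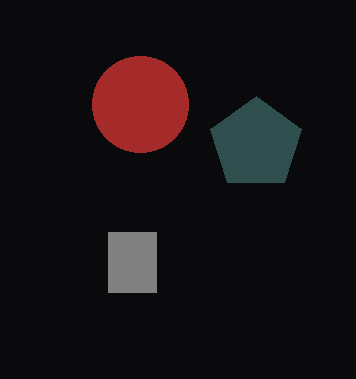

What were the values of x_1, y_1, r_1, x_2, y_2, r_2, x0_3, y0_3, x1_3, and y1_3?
x_1 = 140
y_1 = 104
r_1 = 48
x_2 = 256
y_2 = 144
r_2 = 48
x0_3 = 108
y0_3 = 232
x1_3 = 156
y1_3 = 292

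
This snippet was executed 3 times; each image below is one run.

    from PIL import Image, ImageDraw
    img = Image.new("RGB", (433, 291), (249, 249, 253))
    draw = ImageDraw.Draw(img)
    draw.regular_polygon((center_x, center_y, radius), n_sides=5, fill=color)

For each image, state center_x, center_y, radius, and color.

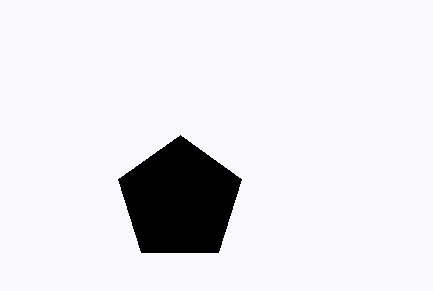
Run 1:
center_x = 180, center_y = 200, radius = 65, color = 'black'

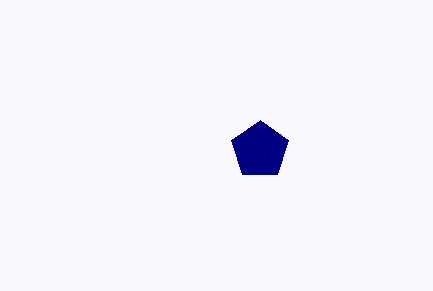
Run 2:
center_x = 260, center_y = 150, radius = 30, color = 'navy'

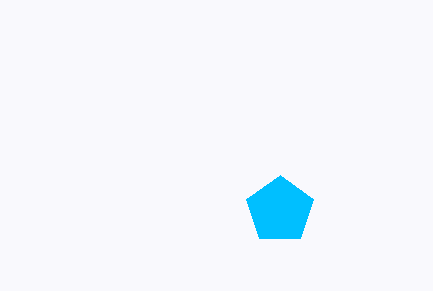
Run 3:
center_x = 280
center_y = 210
radius = 35
color = 'deepskyblue'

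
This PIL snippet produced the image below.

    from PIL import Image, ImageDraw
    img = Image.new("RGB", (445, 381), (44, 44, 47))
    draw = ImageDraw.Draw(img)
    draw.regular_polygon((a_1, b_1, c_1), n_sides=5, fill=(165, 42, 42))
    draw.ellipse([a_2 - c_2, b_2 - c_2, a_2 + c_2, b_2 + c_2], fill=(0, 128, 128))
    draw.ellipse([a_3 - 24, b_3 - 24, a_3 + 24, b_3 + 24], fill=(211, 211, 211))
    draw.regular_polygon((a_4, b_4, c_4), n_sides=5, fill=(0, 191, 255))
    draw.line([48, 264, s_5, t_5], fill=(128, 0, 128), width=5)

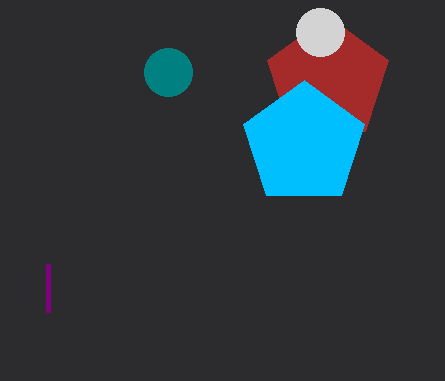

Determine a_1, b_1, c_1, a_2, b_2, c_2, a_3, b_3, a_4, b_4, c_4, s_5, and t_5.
a_1 = 328; b_1 = 80; c_1 = 64; a_2 = 168; b_2 = 72; c_2 = 24; a_3 = 320; b_3 = 32; a_4 = 304; b_4 = 144; c_4 = 64; s_5 = 48; t_5 = 312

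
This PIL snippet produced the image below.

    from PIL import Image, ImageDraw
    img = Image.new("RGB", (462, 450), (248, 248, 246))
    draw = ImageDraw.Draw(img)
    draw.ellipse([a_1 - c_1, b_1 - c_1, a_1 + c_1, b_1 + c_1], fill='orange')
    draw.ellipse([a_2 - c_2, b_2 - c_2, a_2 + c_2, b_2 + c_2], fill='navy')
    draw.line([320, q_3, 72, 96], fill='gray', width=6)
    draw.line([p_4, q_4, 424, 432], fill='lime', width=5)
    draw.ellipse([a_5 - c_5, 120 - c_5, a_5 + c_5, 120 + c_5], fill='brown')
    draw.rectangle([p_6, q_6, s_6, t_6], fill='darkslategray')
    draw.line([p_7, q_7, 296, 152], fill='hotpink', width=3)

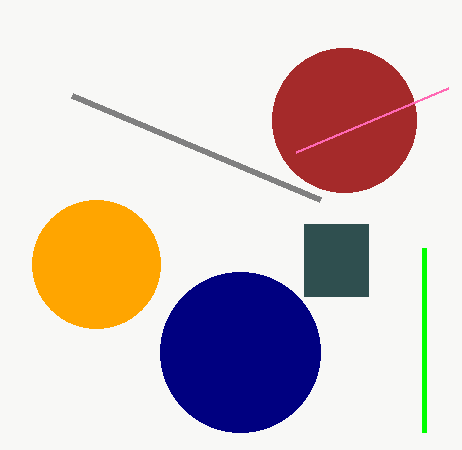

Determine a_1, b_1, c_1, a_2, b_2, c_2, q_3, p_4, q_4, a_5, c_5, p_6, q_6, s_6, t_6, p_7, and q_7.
a_1 = 96; b_1 = 264; c_1 = 64; a_2 = 240; b_2 = 352; c_2 = 80; q_3 = 200; p_4 = 424; q_4 = 248; a_5 = 344; c_5 = 72; p_6 = 304; q_6 = 224; s_6 = 368; t_6 = 296; p_7 = 448; q_7 = 88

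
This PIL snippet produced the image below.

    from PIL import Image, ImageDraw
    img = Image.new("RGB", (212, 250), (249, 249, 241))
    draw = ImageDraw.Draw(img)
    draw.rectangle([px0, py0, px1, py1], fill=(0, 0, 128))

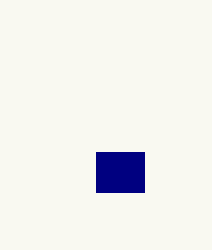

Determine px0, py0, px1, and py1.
px0 = 96, py0 = 152, px1 = 144, py1 = 192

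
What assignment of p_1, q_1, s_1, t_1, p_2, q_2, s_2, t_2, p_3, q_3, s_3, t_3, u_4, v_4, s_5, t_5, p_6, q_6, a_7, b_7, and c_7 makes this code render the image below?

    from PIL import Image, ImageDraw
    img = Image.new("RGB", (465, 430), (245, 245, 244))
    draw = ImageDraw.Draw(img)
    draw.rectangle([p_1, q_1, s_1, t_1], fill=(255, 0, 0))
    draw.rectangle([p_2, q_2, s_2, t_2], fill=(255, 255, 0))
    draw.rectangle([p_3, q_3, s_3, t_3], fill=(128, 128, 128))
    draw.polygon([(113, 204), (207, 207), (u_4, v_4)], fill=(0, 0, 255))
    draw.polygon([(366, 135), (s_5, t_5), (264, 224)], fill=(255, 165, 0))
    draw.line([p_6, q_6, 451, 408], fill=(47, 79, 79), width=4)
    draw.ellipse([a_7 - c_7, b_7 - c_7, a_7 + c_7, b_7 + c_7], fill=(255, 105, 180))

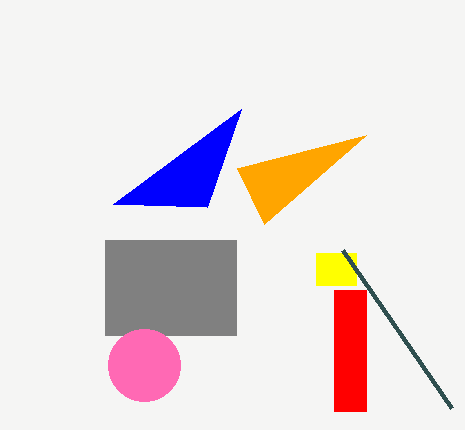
p_1 = 334, q_1 = 290, s_1 = 366, t_1 = 411, p_2 = 316, q_2 = 253, s_2 = 356, t_2 = 285, p_3 = 105, q_3 = 240, s_3 = 236, t_3 = 335, u_4 = 241, v_4 = 109, s_5 = 237, t_5 = 168, p_6 = 342, q_6 = 250, a_7 = 144, b_7 = 365, c_7 = 36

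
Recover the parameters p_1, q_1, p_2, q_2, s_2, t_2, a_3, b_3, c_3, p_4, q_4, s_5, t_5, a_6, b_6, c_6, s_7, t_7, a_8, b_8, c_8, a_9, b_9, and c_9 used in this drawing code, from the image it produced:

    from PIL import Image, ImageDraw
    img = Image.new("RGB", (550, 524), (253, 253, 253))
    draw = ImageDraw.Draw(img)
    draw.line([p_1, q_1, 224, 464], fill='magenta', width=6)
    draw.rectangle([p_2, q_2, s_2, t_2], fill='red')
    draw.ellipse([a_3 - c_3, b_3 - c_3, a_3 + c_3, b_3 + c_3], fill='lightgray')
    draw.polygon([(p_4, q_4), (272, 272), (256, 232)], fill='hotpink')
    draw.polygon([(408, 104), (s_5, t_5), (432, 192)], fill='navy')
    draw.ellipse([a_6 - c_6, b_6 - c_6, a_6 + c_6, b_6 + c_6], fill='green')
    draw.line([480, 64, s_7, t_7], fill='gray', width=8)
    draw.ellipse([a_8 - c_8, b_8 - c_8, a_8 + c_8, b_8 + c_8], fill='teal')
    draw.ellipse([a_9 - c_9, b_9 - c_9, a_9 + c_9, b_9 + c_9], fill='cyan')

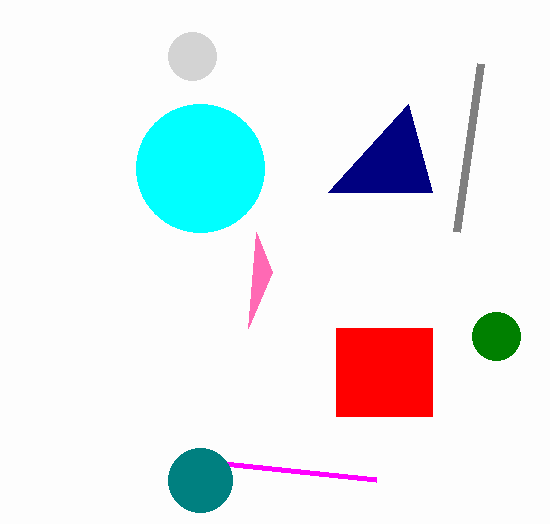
p_1 = 376; q_1 = 480; p_2 = 336; q_2 = 328; s_2 = 432; t_2 = 416; a_3 = 192; b_3 = 56; c_3 = 24; p_4 = 248; q_4 = 328; s_5 = 328; t_5 = 192; a_6 = 496; b_6 = 336; c_6 = 24; s_7 = 456; t_7 = 232; a_8 = 200; b_8 = 480; c_8 = 32; a_9 = 200; b_9 = 168; c_9 = 64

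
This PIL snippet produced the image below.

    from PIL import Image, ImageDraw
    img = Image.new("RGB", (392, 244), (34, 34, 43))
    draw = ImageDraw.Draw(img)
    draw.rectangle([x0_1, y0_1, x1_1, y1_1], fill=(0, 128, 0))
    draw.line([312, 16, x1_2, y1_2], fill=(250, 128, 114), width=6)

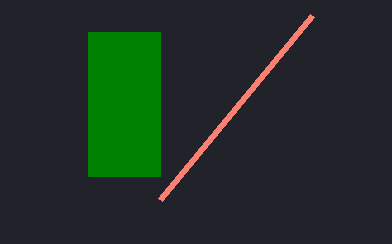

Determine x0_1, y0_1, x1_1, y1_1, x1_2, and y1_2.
x0_1 = 88
y0_1 = 32
x1_1 = 160
y1_1 = 176
x1_2 = 160
y1_2 = 200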